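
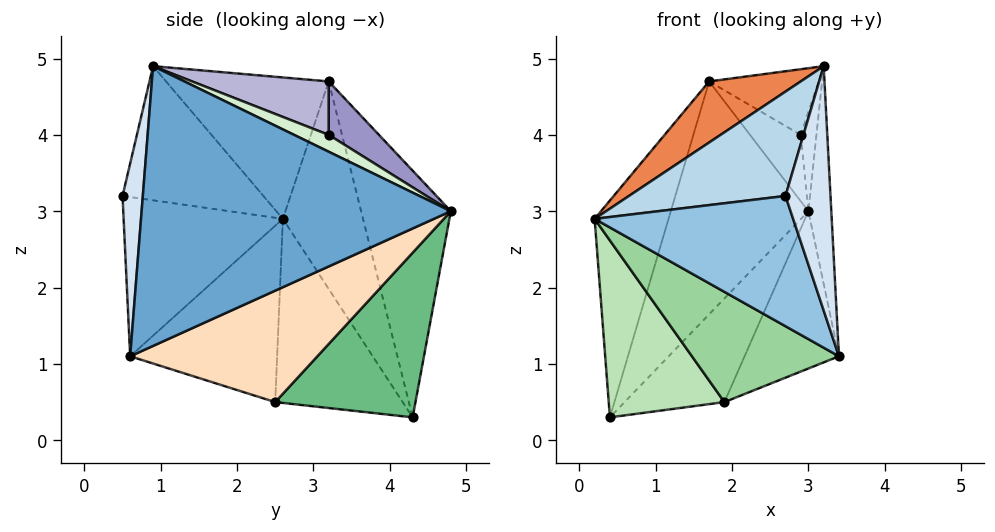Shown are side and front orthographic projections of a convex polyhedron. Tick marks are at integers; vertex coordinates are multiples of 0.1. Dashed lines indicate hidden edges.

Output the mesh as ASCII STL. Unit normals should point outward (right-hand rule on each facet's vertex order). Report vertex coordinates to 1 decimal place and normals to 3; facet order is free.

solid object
 facet normal 0.996 0.074 0.047
  outer loop
   vertex 3.2 0.9 4.9
   vertex 3.4 0.6 1.1
   vertex 3.0 4.8 3.0
  endloop
 endfacet
 facet normal -0.608 -0.757 -0.239
  outer loop
   vertex 2.7 0.5 3.2
   vertex 0.2 2.6 2.9
   vertex 3.4 0.6 1.1
  endloop
 endfacet
 facet normal -0.627 -0.697 0.348
  outer loop
   vertex 2.7 0.5 3.2
   vertex 3.2 0.9 4.9
   vertex 0.2 2.6 2.9
  endloop
 endfacet
 facet normal 0.409 -0.908 0.093
  outer loop
   vertex 2.7 0.5 3.2
   vertex 3.4 0.6 1.1
   vertex 3.2 0.9 4.9
  endloop
 endfacet
 facet normal -0.651 -0.367 0.665
  outer loop
   vertex 1.7 3.2 4.7
   vertex 0.2 2.6 2.9
   vertex 3.2 0.9 4.9
  endloop
 endfacet
 facet normal -0.686 0.632 0.361
  outer loop
   vertex 1.7 3.2 4.7
   vertex 0.4 4.3 0.3
   vertex 0.2 2.6 2.9
  endloop
 endfacet
 facet normal -0.512 0.785 0.348
  outer loop
   vertex 1.7 3.2 4.7
   vertex 3.0 4.8 3.0
   vertex 0.4 4.3 0.3
  endloop
 endfacet
 facet normal 0.695 0.350 -0.628
  outer loop
   vertex 1.9 2.5 0.5
   vertex 3.0 4.8 3.0
   vertex 3.4 0.6 1.1
  endloop
 endfacet
 facet normal 0.608 0.433 -0.666
  outer loop
   vertex 1.9 2.5 0.5
   vertex 0.4 4.3 0.3
   vertex 3.0 4.8 3.0
  endloop
 endfacet
 facet normal -0.640 -0.640 -0.426
  outer loop
   vertex 1.9 2.5 0.5
   vertex 3.4 0.6 1.1
   vertex 0.2 2.6 2.9
  endloop
 endfacet
 facet normal -0.663 -0.602 -0.445
  outer loop
   vertex 1.9 2.5 0.5
   vertex 0.2 2.6 2.9
   vertex 0.4 4.3 0.3
  endloop
 endfacet
 facet normal 0.728 0.330 0.601
  outer loop
   vertex 2.9 3.2 4.0
   vertex 3.2 0.9 4.9
   vertex 3.0 4.8 3.0
  endloop
 endfacet
 facet normal 0.449 0.453 0.770
  outer loop
   vertex 2.9 3.2 4.0
   vertex 3.0 4.8 3.0
   vertex 1.7 3.2 4.7
  endloop
 endfacet
 facet normal 0.467 0.374 0.801
  outer loop
   vertex 2.9 3.2 4.0
   vertex 1.7 3.2 4.7
   vertex 3.2 0.9 4.9
  endloop
 endfacet
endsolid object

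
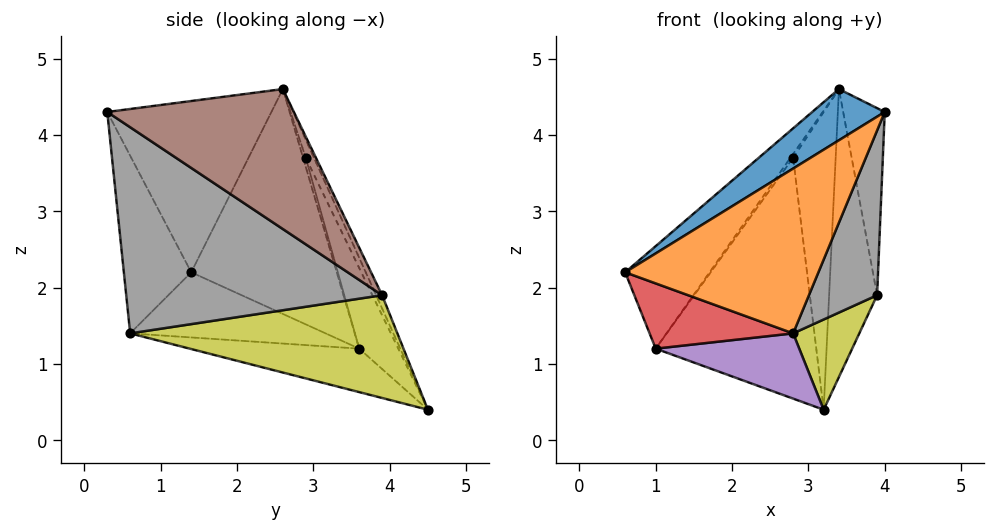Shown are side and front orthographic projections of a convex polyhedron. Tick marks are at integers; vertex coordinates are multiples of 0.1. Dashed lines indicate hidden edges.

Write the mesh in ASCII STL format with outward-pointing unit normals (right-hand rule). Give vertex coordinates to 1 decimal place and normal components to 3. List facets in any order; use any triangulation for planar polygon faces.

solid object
 facet normal -0.566 -0.250 0.785
  outer loop
   vertex 3.4 2.6 4.6
   vertex 0.6 1.4 2.2
   vertex 4.0 0.3 4.3
  endloop
 endfacet
 facet normal -0.329 -0.944 0.039
  outer loop
   vertex 2.8 0.6 1.4
   vertex 4.0 0.3 4.3
   vertex 0.6 1.4 2.2
  endloop
 endfacet
 facet normal -0.689 0.400 0.604
  outer loop
   vertex 1.0 3.6 1.2
   vertex 0.6 1.4 2.2
   vertex 3.4 2.6 4.6
  endloop
 endfacet
 facet normal -0.422 -0.310 -0.852
  outer loop
   vertex 1.0 3.6 1.2
   vertex 2.8 0.6 1.4
   vertex 0.6 1.4 2.2
  endloop
 endfacet
 facet normal -0.255 -0.216 -0.943
  outer loop
   vertex 1.0 3.6 1.2
   vertex 3.2 4.5 0.4
   vertex 2.8 0.6 1.4
  endloop
 endfacet
 facet normal 0.939 0.209 0.274
  outer loop
   vertex 3.9 3.9 1.9
   vertex 3.4 2.6 4.6
   vertex 4.0 0.3 4.3
  endloop
 endfacet
 facet normal -0.113 0.903 0.414
  outer loop
   vertex 3.9 3.9 1.9
   vertex 3.2 4.5 0.4
   vertex 3.4 2.6 4.6
  endloop
 endfacet
 facet normal 0.889 -0.237 -0.392
  outer loop
   vertex 3.9 3.9 1.9
   vertex 4.0 0.3 4.3
   vertex 2.8 0.6 1.4
  endloop
 endfacet
 facet normal 0.851 -0.211 -0.481
  outer loop
   vertex 3.9 3.9 1.9
   vertex 2.8 0.6 1.4
   vertex 3.2 4.5 0.4
  endloop
 endfacet
 facet normal -0.172 0.894 0.413
  outer loop
   vertex 2.8 2.9 3.7
   vertex 3.4 2.6 4.6
   vertex 3.2 4.5 0.4
  endloop
 endfacet
 facet normal -0.216 0.889 0.405
  outer loop
   vertex 2.8 2.9 3.7
   vertex 3.2 4.5 0.4
   vertex 1.0 3.6 1.2
  endloop
 endfacet
 facet normal -0.577 0.577 0.577
  outer loop
   vertex 2.8 2.9 3.7
   vertex 1.0 3.6 1.2
   vertex 3.4 2.6 4.6
  endloop
 endfacet
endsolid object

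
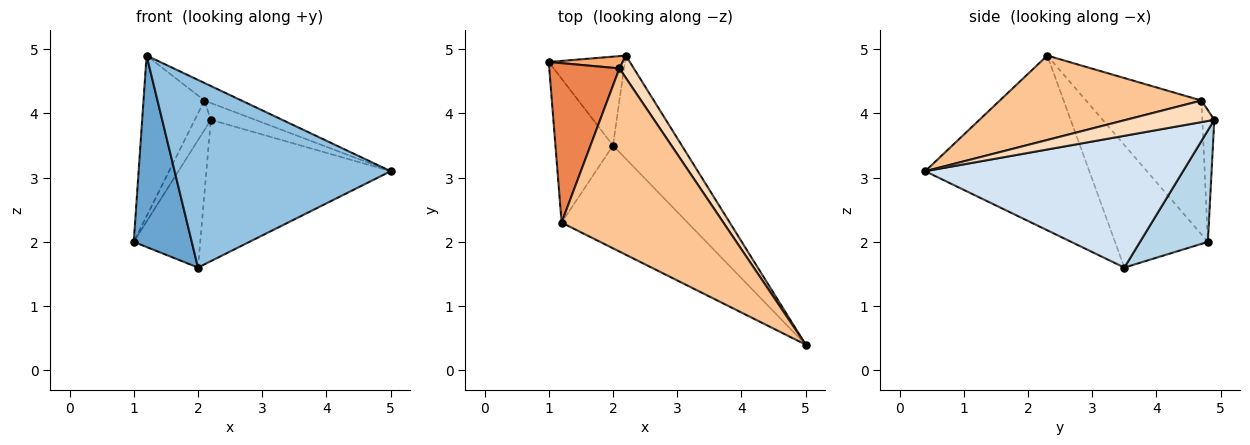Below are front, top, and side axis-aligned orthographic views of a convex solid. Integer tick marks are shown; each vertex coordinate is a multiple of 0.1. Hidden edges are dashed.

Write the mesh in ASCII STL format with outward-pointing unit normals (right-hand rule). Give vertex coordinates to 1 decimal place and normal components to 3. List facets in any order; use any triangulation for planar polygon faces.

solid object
 facet normal -0.788 -0.492 -0.370
  outer loop
   vertex 2.0 3.5 1.6
   vertex 1.2 2.3 4.9
   vertex 1.0 4.8 2.0
  endloop
 endfacet
 facet normal -0.554 -0.730 -0.400
  outer loop
   vertex 2.0 3.5 1.6
   vertex 5.0 0.4 3.1
   vertex 1.2 2.3 4.9
  endloop
 endfacet
 facet normal 0.642 0.629 -0.439
  outer loop
   vertex 2.0 3.5 1.6
   vertex 1.0 4.8 2.0
   vertex 2.2 4.9 3.9
  endloop
 endfacet
 facet normal 0.749 0.535 -0.391
  outer loop
   vertex 2.0 3.5 1.6
   vertex 2.2 4.9 3.9
   vertex 5.0 0.4 3.1
  endloop
 endfacet
 facet normal -0.802 0.424 0.420
  outer loop
   vertex 2.1 4.7 4.2
   vertex 1.0 4.8 2.0
   vertex 1.2 2.3 4.9
  endloop
 endfacet
 facet normal -0.567 0.760 0.318
  outer loop
   vertex 2.1 4.7 4.2
   vertex 2.2 4.9 3.9
   vertex 1.0 4.8 2.0
  endloop
 endfacet
 facet normal 0.461 0.085 0.883
  outer loop
   vertex 2.1 4.7 4.2
   vertex 1.2 2.3 4.9
   vertex 5.0 0.4 3.1
  endloop
 endfacet
 facet normal 0.767 0.386 0.513
  outer loop
   vertex 2.1 4.7 4.2
   vertex 5.0 0.4 3.1
   vertex 2.2 4.9 3.9
  endloop
 endfacet
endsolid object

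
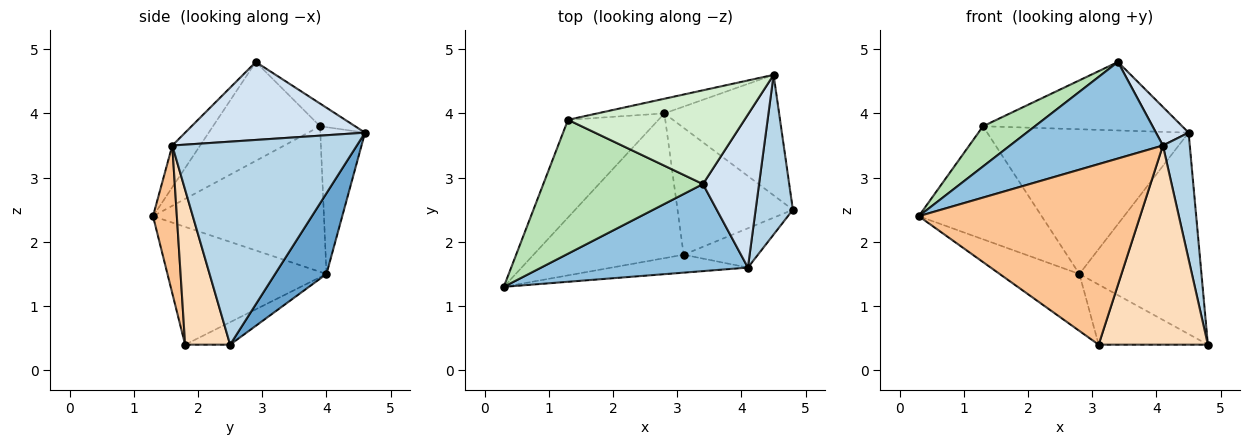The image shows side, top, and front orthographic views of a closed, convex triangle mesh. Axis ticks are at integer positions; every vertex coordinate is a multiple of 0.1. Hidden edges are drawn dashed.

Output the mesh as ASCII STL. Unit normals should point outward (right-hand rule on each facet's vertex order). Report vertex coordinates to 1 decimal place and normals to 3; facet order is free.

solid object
 facet normal 0.340 0.807 -0.483
  outer loop
   vertex 2.8 4.0 1.5
   vertex 4.5 4.6 3.7
   vertex 4.8 2.5 0.4
  endloop
 endfacet
 facet normal -0.134 -0.736 0.664
  outer loop
   vertex 4.1 1.6 3.5
   vertex 3.4 2.9 4.8
   vertex 0.3 1.3 2.4
  endloop
 endfacet
 facet normal 0.974 -0.142 0.179
  outer loop
   vertex 4.1 1.6 3.5
   vertex 4.8 2.5 0.4
   vertex 4.5 4.6 3.7
  endloop
 endfacet
 facet normal 0.803 -0.146 0.578
  outer loop
   vertex 4.1 1.6 3.5
   vertex 4.5 4.6 3.7
   vertex 3.4 2.9 4.8
  endloop
 endfacet
 facet normal -0.590 0.295 -0.752
  outer loop
   vertex 3.1 1.8 0.4
   vertex 0.3 1.3 2.4
   vertex 2.8 4.0 1.5
  endloop
 endfacet
 facet normal -0.174 0.421 -0.890
  outer loop
   vertex 3.1 1.8 0.4
   vertex 2.8 4.0 1.5
   vertex 4.8 2.5 0.4
  endloop
 endfacet
 facet normal 0.107 -0.989 -0.098
  outer loop
   vertex 3.1 1.8 0.4
   vertex 4.1 1.6 3.5
   vertex 0.3 1.3 2.4
  endloop
 endfacet
 facet normal 0.375 -0.910 -0.180
  outer loop
   vertex 3.1 1.8 0.4
   vertex 4.8 2.5 0.4
   vertex 4.1 1.6 3.5
  endloop
 endfacet
 facet normal -0.725 0.521 -0.450
  outer loop
   vertex 1.3 3.9 3.8
   vertex 2.8 4.0 1.5
   vertex 0.3 1.3 2.4
  endloop
 endfacet
 facet normal -0.216 0.972 -0.098
  outer loop
   vertex 1.3 3.9 3.8
   vertex 4.5 4.6 3.7
   vertex 2.8 4.0 1.5
  endloop
 endfacet
 facet normal -0.510 -0.247 0.824
  outer loop
   vertex 1.3 3.9 3.8
   vertex 0.3 1.3 2.4
   vertex 3.4 2.9 4.8
  endloop
 endfacet
 facet normal -0.103 0.587 0.803
  outer loop
   vertex 1.3 3.9 3.8
   vertex 3.4 2.9 4.8
   vertex 4.5 4.6 3.7
  endloop
 endfacet
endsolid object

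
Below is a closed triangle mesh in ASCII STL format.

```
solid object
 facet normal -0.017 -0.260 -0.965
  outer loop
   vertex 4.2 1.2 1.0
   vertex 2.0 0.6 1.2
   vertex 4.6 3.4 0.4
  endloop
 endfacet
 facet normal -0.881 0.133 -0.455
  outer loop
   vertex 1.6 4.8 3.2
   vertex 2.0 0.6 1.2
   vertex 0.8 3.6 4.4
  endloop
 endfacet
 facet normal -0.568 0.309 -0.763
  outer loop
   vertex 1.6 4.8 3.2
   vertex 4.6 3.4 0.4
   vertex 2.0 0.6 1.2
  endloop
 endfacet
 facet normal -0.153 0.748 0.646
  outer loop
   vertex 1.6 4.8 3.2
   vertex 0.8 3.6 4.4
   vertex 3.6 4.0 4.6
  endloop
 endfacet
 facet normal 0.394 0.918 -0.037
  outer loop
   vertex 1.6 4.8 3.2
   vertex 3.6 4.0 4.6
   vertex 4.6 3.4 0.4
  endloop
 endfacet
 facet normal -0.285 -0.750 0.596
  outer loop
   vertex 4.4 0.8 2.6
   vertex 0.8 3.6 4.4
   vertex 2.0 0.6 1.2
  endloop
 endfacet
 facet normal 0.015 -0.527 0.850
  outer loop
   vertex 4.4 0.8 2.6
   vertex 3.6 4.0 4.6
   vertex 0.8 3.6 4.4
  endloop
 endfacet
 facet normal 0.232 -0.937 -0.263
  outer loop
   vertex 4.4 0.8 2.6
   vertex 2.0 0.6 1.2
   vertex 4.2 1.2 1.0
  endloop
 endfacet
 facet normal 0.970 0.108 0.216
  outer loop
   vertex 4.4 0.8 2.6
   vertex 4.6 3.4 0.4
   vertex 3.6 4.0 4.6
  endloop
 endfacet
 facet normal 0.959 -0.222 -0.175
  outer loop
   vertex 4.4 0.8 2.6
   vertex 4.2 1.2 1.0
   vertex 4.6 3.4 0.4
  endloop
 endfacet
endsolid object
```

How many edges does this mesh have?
15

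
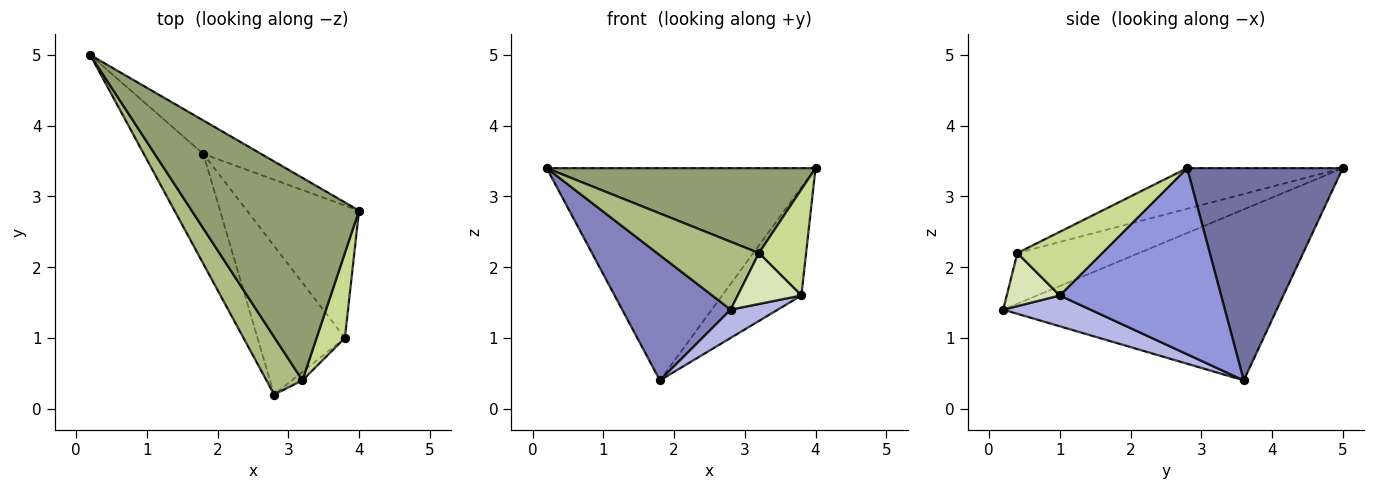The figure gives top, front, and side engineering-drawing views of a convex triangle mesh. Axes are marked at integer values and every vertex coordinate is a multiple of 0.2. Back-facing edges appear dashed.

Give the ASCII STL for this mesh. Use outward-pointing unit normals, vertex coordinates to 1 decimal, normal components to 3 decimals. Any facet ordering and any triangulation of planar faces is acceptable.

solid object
 facet normal 0.496 0.857 -0.135
  outer loop
   vertex 1.8 3.6 0.4
   vertex 0.2 5.0 3.4
   vertex 4.0 2.8 3.4
  endloop
 endfacet
 facet normal -0.884 -0.351 -0.308
  outer loop
   vertex 1.8 3.6 0.4
   vertex 2.8 0.2 1.4
   vertex 0.2 5.0 3.4
  endloop
 endfacet
 facet normal 0.790 0.388 -0.476
  outer loop
   vertex 3.8 1.0 1.6
   vertex 1.8 3.6 0.4
   vertex 4.0 2.8 3.4
  endloop
 endfacet
 facet normal 0.327 -0.177 -0.928
  outer loop
   vertex 3.8 1.0 1.6
   vertex 2.8 0.2 1.4
   vertex 1.8 3.6 0.4
  endloop
 endfacet
 facet normal -0.218 -0.377 0.900
  outer loop
   vertex 3.2 0.4 2.2
   vertex 4.0 2.8 3.4
   vertex 0.2 5.0 3.4
  endloop
 endfacet
 facet normal -0.674 -0.564 0.478
  outer loop
   vertex 3.2 0.4 2.2
   vertex 0.2 5.0 3.4
   vertex 2.8 0.2 1.4
  endloop
 endfacet
 facet normal 0.815 -0.453 0.362
  outer loop
   vertex 3.2 0.4 2.2
   vertex 3.8 1.0 1.6
   vertex 4.0 2.8 3.4
  endloop
 endfacet
 facet normal 0.635 -0.762 -0.127
  outer loop
   vertex 3.2 0.4 2.2
   vertex 2.8 0.2 1.4
   vertex 3.8 1.0 1.6
  endloop
 endfacet
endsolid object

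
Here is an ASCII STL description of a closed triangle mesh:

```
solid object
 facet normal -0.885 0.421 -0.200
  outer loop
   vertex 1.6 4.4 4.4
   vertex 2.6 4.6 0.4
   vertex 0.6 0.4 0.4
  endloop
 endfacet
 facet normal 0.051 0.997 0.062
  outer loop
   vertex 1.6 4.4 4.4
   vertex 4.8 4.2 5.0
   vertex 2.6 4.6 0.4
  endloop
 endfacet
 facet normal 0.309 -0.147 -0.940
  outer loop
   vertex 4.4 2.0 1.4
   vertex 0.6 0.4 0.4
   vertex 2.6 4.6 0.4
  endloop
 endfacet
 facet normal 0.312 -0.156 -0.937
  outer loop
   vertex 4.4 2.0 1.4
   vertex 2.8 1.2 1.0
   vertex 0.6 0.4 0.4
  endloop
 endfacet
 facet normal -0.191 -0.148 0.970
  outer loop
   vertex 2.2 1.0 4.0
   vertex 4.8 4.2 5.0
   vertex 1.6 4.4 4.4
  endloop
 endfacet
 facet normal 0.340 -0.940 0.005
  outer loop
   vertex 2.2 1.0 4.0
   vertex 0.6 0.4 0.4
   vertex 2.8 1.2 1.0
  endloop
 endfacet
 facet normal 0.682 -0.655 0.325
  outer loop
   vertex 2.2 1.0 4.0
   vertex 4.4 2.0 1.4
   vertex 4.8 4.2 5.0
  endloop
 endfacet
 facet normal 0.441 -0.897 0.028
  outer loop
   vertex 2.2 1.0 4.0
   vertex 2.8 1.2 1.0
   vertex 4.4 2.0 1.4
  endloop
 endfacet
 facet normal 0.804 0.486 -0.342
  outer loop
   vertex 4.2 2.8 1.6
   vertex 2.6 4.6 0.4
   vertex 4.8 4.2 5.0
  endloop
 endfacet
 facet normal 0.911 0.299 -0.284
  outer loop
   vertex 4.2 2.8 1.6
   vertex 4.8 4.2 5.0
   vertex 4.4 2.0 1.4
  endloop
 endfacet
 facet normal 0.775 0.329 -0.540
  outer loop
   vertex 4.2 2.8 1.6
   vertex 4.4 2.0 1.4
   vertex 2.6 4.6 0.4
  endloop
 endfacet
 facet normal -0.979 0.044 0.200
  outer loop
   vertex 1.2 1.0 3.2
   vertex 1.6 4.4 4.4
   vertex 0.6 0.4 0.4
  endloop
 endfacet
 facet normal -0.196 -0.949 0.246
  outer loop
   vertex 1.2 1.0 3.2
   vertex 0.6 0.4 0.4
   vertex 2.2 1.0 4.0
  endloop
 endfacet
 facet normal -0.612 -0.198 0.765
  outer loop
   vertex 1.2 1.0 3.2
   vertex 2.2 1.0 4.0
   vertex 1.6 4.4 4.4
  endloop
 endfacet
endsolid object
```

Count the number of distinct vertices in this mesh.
9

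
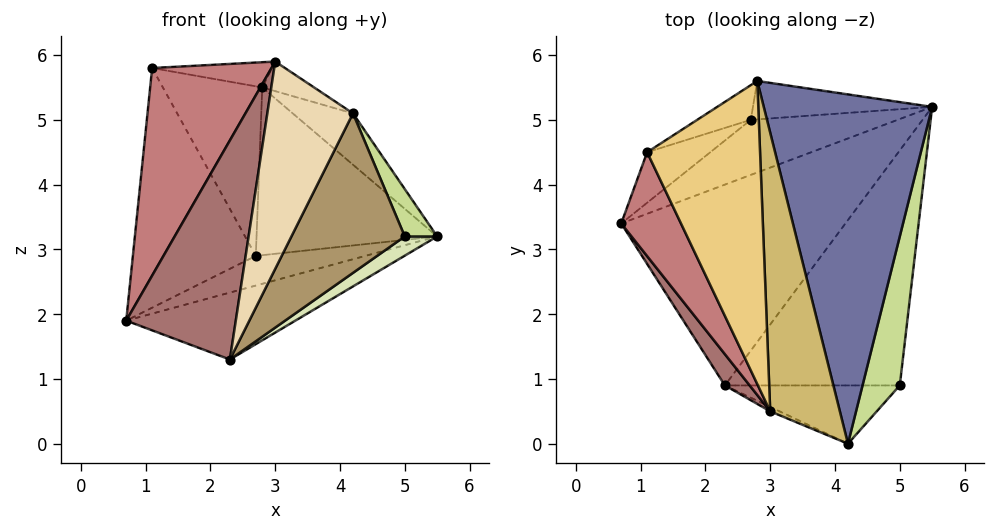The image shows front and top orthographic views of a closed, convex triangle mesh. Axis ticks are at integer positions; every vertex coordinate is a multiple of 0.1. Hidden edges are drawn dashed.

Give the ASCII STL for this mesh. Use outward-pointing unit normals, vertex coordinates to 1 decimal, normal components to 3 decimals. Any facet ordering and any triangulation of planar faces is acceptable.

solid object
 facet normal 0.654 0.110 0.749
  outer loop
   vertex 2.8 5.6 5.5
   vertex 4.2 0.0 5.1
   vertex 5.5 5.2 3.2
  endloop
 endfacet
 facet normal 0.137 0.313 -0.940
  outer loop
   vertex 2.3 0.9 1.3
   vertex 0.7 3.4 1.9
   vertex 5.5 5.2 3.2
  endloop
 endfacet
 facet normal 0.060 0.474 -0.879
  outer loop
   vertex 2.7 5.0 2.9
   vertex 5.5 5.2 3.2
   vertex 0.7 3.4 1.9
  endloop
 endfacet
 facet normal -0.046 0.974 -0.223
  outer loop
   vertex 2.7 5.0 2.9
   vertex 2.8 5.6 5.5
   vertex 5.5 5.2 3.2
  endloop
 endfacet
 facet normal -0.562 0.809 -0.171
  outer loop
   vertex 1.1 4.5 5.8
   vertex 2.7 5.0 2.9
   vertex 0.7 3.4 1.9
  endloop
 endfacet
 facet normal -0.556 0.814 -0.166
  outer loop
   vertex 1.1 4.5 5.8
   vertex 2.8 5.6 5.5
   vertex 2.7 5.0 2.9
  endloop
 endfacet
 facet normal 0.934 -0.109 0.342
  outer loop
   vertex 5.0 0.9 3.2
   vertex 5.5 5.2 3.2
   vertex 4.2 0.0 5.1
  endloop
 endfacet
 facet normal 0.574 -0.067 -0.816
  outer loop
   vertex 5.0 0.9 3.2
   vertex 2.3 0.9 1.3
   vertex 5.5 5.2 3.2
  endloop
 endfacet
 facet normal 0.235 -0.913 -0.334
  outer loop
   vertex 5.0 0.9 3.2
   vertex 4.2 0.0 5.1
   vertex 2.3 0.9 1.3
  endloop
 endfacet
 facet normal 0.577 0.086 0.812
  outer loop
   vertex 3.0 0.5 5.9
   vertex 4.2 0.0 5.1
   vertex 2.8 5.6 5.5
  endloop
 endfacet
 facet normal 0.121 0.082 0.989
  outer loop
   vertex 3.0 0.5 5.9
   vertex 2.8 5.6 5.5
   vertex 1.1 4.5 5.8
  endloop
 endfacet
 facet normal -0.396 -0.918 -0.020
  outer loop
   vertex 3.0 0.5 5.9
   vertex 2.3 0.9 1.3
   vertex 4.2 0.0 5.1
  endloop
 endfacet
 facet normal -0.831 -0.551 0.079
  outer loop
   vertex 3.0 0.5 5.9
   vertex 0.7 3.4 1.9
   vertex 2.3 0.9 1.3
  endloop
 endfacet
 facet normal -0.886 -0.415 0.208
  outer loop
   vertex 3.0 0.5 5.9
   vertex 1.1 4.5 5.8
   vertex 0.7 3.4 1.9
  endloop
 endfacet
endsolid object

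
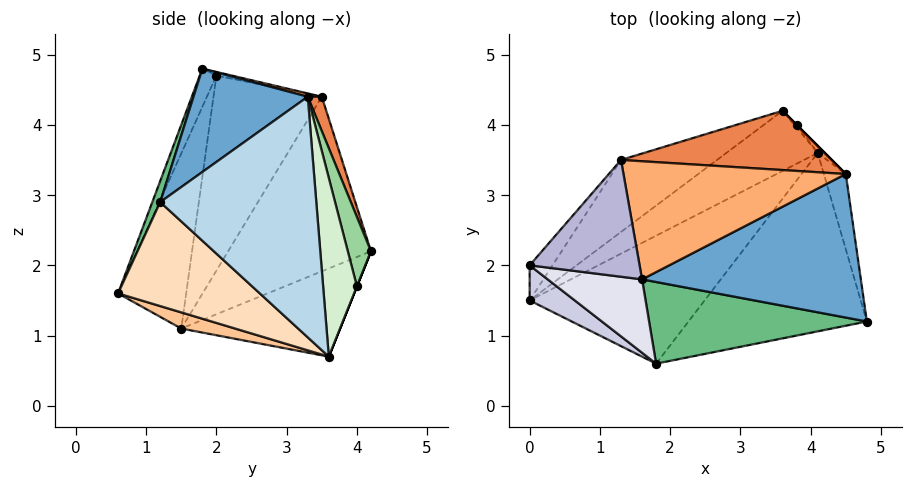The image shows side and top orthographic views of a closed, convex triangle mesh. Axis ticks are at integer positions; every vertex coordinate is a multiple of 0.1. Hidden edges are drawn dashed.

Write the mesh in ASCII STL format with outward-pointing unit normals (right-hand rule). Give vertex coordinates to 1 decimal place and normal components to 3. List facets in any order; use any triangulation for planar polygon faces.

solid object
 facet normal 0.369 -0.505 0.780
  outer loop
   vertex 4.5 3.3 4.4
   vertex 1.6 1.8 4.8
   vertex 4.8 1.2 2.9
  endloop
 endfacet
 facet normal -0.441 0.773 -0.456
  outer loop
   vertex 4.1 3.6 0.7
   vertex 0.0 1.5 1.1
   vertex 3.6 4.2 2.2
  endloop
 endfacet
 facet normal 0.975 0.203 -0.089
  outer loop
   vertex 4.1 3.6 0.7
   vertex 4.5 3.3 4.4
   vertex 4.8 1.2 2.9
  endloop
 endfacet
 facet normal -0.518 0.807 -0.285
  outer loop
   vertex 1.3 3.5 4.4
   vertex 3.6 4.2 2.2
   vertex 0.0 1.5 1.1
  endloop
 endfacet
 facet normal 0.058 0.932 0.357
  outer loop
   vertex 1.3 3.5 4.4
   vertex 4.5 3.3 4.4
   vertex 3.6 4.2 2.2
  endloop
 endfacet
 facet normal 0.014 0.231 0.973
  outer loop
   vertex 1.3 3.5 4.4
   vertex 1.6 1.8 4.8
   vertex 4.5 3.3 4.4
  endloop
 endfacet
 facet normal 0.086 -0.346 -0.934
  outer loop
   vertex 1.8 0.6 1.6
   vertex 0.0 1.5 1.1
   vertex 4.1 3.6 0.7
  endloop
 endfacet
 facet normal 0.423 -0.542 -0.726
  outer loop
   vertex 1.8 0.6 1.6
   vertex 4.1 3.6 0.7
   vertex 4.8 1.2 2.9
  endloop
 endfacet
 facet normal 0.034 -0.935 0.353
  outer loop
   vertex 1.8 0.6 1.6
   vertex 4.8 1.2 2.9
   vertex 1.6 1.8 4.8
  endloop
 endfacet
 facet normal 0.707 0.707 0.000
  outer loop
   vertex 3.8 4.0 1.7
   vertex 3.6 4.2 2.2
   vertex 4.5 3.3 4.4
  endloop
 endfacet
 facet normal 0.000 0.928 -0.371
  outer loop
   vertex 3.8 4.0 1.7
   vertex 4.1 3.6 0.7
   vertex 3.6 4.2 2.2
  endloop
 endfacet
 facet normal 0.762 0.647 -0.030
  outer loop
   vertex 3.8 4.0 1.7
   vertex 4.5 3.3 4.4
   vertex 4.1 3.6 0.7
  endloop
 endfacet
 facet normal -0.761 0.642 -0.089
  outer loop
   vertex 0.0 2.0 4.7
   vertex 1.3 3.5 4.4
   vertex 0.0 1.5 1.1
  endloop
 endfacet
 facet normal -0.033 0.223 0.974
  outer loop
   vertex 0.0 2.0 4.7
   vertex 1.6 1.8 4.8
   vertex 1.3 3.5 4.4
  endloop
 endfacet
 facet normal -0.471 -0.874 0.121
  outer loop
   vertex 0.0 2.0 4.7
   vertex 0.0 1.5 1.1
   vertex 1.8 0.6 1.6
  endloop
 endfacet
 facet normal -0.138 -0.930 0.340
  outer loop
   vertex 0.0 2.0 4.7
   vertex 1.8 0.6 1.6
   vertex 1.6 1.8 4.8
  endloop
 endfacet
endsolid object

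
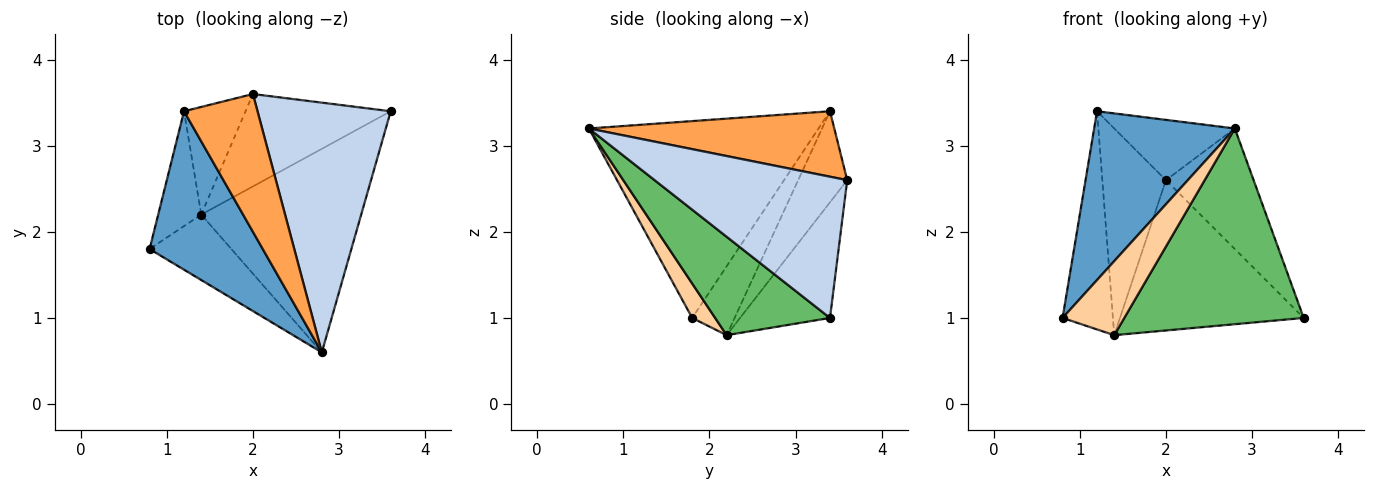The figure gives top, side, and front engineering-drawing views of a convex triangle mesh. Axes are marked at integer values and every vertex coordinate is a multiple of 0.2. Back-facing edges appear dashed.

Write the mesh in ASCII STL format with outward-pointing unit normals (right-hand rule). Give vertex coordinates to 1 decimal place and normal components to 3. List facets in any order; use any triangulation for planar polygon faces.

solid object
 facet normal -0.766 -0.469 0.440
  outer loop
   vertex 1.2 3.4 3.4
   vertex 0.8 1.8 1.0
   vertex 2.8 0.6 3.2
  endloop
 endfacet
 facet normal 0.691 0.314 0.651
  outer loop
   vertex 2.0 3.6 2.6
   vertex 2.8 0.6 3.2
   vertex 3.6 3.4 1.0
  endloop
 endfacet
 facet normal 0.632 0.311 0.710
  outer loop
   vertex 2.0 3.6 2.6
   vertex 1.2 3.4 3.4
   vertex 2.8 0.6 3.2
  endloop
 endfacet
 facet normal 0.269 -0.722 -0.638
  outer loop
   vertex 1.4 2.2 0.8
   vertex 2.8 0.6 3.2
   vertex 0.8 1.8 1.0
  endloop
 endfacet
 facet normal 0.405 -0.634 -0.659
  outer loop
   vertex 1.4 2.2 0.8
   vertex 3.6 3.4 1.0
   vertex 2.8 0.6 3.2
  endloop
 endfacet
 facet normal -0.385 0.786 -0.483
  outer loop
   vertex 1.4 2.2 0.8
   vertex 2.0 3.6 2.6
   vertex 3.6 3.4 1.0
  endloop
 endfacet
 facet normal -0.598 0.710 -0.373
  outer loop
   vertex 1.4 2.2 0.8
   vertex 0.8 1.8 1.0
   vertex 1.2 3.4 3.4
  endloop
 endfacet
 facet normal -0.564 0.732 -0.381
  outer loop
   vertex 1.4 2.2 0.8
   vertex 1.2 3.4 3.4
   vertex 2.0 3.6 2.6
  endloop
 endfacet
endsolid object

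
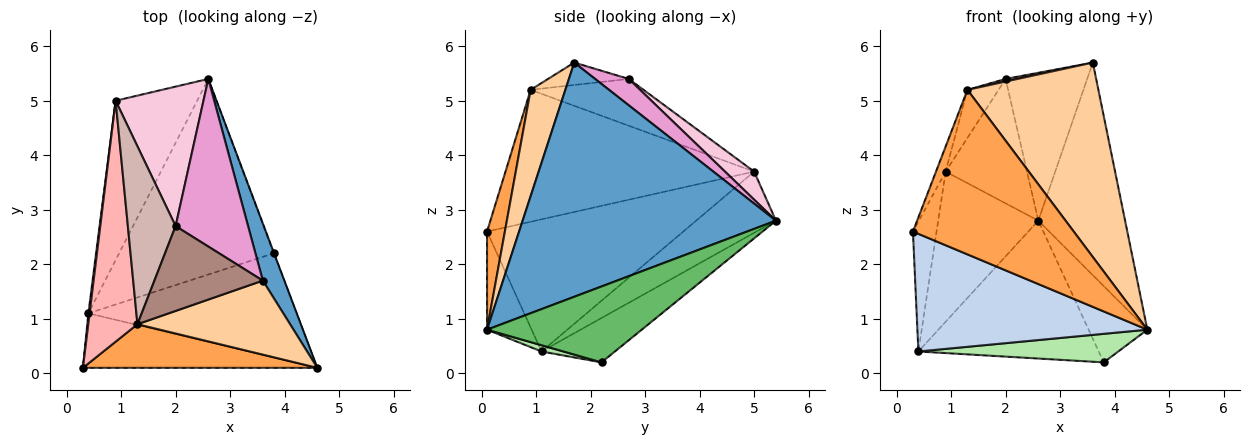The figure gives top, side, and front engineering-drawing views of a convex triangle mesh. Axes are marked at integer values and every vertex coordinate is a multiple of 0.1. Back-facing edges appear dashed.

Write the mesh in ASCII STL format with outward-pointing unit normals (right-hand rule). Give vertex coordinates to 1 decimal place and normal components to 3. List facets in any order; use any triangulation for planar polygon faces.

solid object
 facet normal 0.942 0.323 0.087
  outer loop
   vertex 3.6 1.7 5.7
   vertex 4.6 0.1 0.8
   vertex 2.6 5.4 2.8
  endloop
 endfacet
 facet normal -0.173 -0.894 -0.414
  outer loop
   vertex 0.4 1.1 0.4
   vertex 4.6 0.1 0.8
   vertex 0.3 0.1 2.6
  endloop
 endfacet
 facet normal 0.107 -0.961 0.255
  outer loop
   vertex 1.3 0.9 5.2
   vertex 0.3 0.1 2.6
   vertex 4.6 0.1 0.8
  endloop
 endfacet
 facet normal 0.240 -0.907 0.345
  outer loop
   vertex 1.3 0.9 5.2
   vertex 4.6 0.1 0.8
   vertex 3.6 1.7 5.7
  endloop
 endfacet
 facet normal 0.935 0.355 -0.005
  outer loop
   vertex 3.8 2.2 0.2
   vertex 2.6 5.4 2.8
   vertex 4.6 0.1 0.8
  endloop
 endfacet
 facet normal 0.029 -0.264 -0.964
  outer loop
   vertex 3.8 2.2 0.2
   vertex 4.6 0.1 0.8
   vertex 0.4 1.1 0.4
  endloop
 endfacet
 facet normal -0.228 0.561 -0.796
  outer loop
   vertex 3.8 2.2 0.2
   vertex 0.4 1.1 0.4
   vertex 2.6 5.4 2.8
  endloop
 endfacet
 facet normal -0.936 0.036 0.349
  outer loop
   vertex 0.9 5.0 3.7
   vertex 0.3 0.1 2.6
   vertex 1.3 0.9 5.2
  endloop
 endfacet
 facet normal -0.993 0.120 0.009
  outer loop
   vertex 0.9 5.0 3.7
   vertex 0.4 1.1 0.4
   vertex 0.3 0.1 2.6
  endloop
 endfacet
 facet normal -0.480 0.602 -0.639
  outer loop
   vertex 0.9 5.0 3.7
   vertex 2.6 5.4 2.8
   vertex 0.4 1.1 0.4
  endloop
 endfacet
 facet normal -0.202 -0.030 0.979
  outer loop
   vertex 2.0 2.7 5.4
   vertex 1.3 0.9 5.2
   vertex 3.6 1.7 5.7
  endloop
 endfacet
 facet normal -0.687 0.189 0.701
  outer loop
   vertex 2.0 2.7 5.4
   vertex 0.9 5.0 3.7
   vertex 1.3 0.9 5.2
  endloop
 endfacet
 facet normal 0.263 0.638 0.723
  outer loop
   vertex 2.0 2.7 5.4
   vertex 3.6 1.7 5.7
   vertex 2.6 5.4 2.8
  endloop
 endfacet
 facet normal 0.232 0.647 0.726
  outer loop
   vertex 2.0 2.7 5.4
   vertex 2.6 5.4 2.8
   vertex 0.9 5.0 3.7
  endloop
 endfacet
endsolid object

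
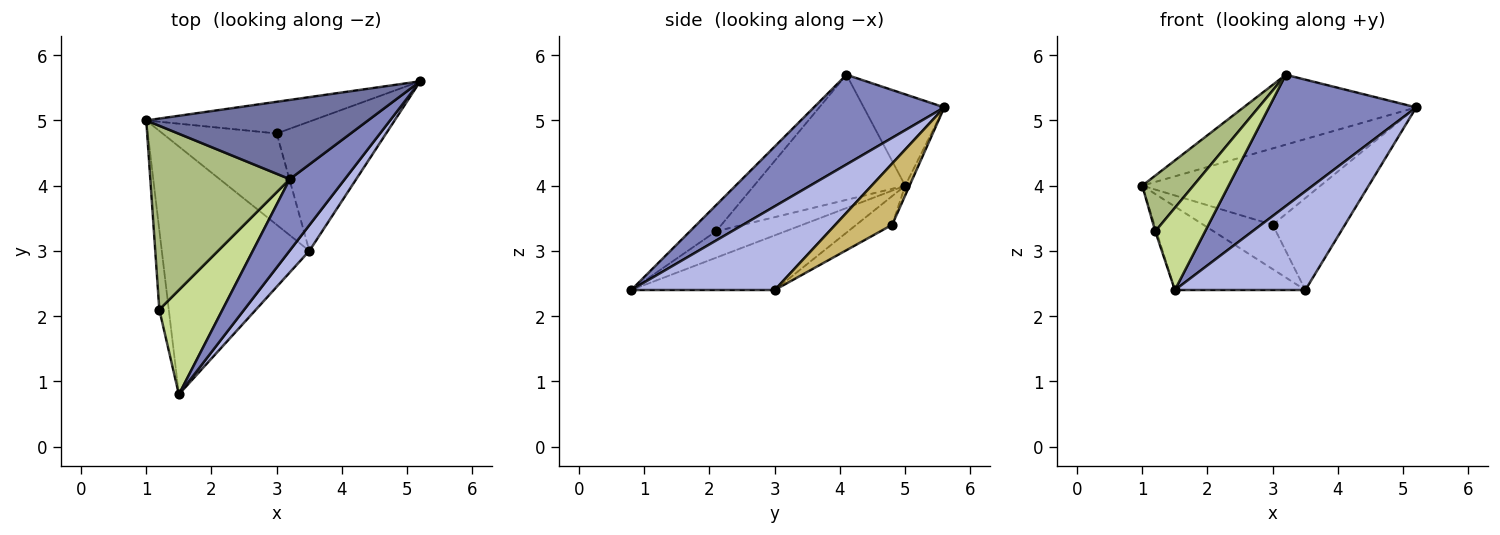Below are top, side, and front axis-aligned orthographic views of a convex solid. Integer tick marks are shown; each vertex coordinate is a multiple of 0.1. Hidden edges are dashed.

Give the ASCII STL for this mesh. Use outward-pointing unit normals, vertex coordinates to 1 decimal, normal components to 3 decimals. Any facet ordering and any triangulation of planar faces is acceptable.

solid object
 facet normal -0.295 0.632 0.716
  outer loop
   vertex 3.2 4.1 5.7
   vertex 5.2 5.6 5.2
   vertex 1.0 5.0 4.0
  endloop
 endfacet
 facet normal 0.614 -0.693 0.377
  outer loop
   vertex 3.2 4.1 5.7
   vertex 1.5 0.8 2.4
   vertex 5.2 5.6 5.2
  endloop
 endfacet
 facet normal -0.331 0.301 -0.894
  outer loop
   vertex 3.5 3.0 2.4
   vertex 1.5 0.8 2.4
   vertex 1.0 5.0 4.0
  endloop
 endfacet
 facet normal 0.729 -0.663 0.173
  outer loop
   vertex 3.5 3.0 2.4
   vertex 5.2 5.6 5.2
   vertex 1.5 0.8 2.4
  endloop
 endfacet
 facet normal -0.941 0.017 -0.338
  outer loop
   vertex 1.2 2.1 3.3
   vertex 1.0 5.0 4.0
   vertex 1.5 0.8 2.4
  endloop
 endfacet
 facet normal -0.651 -0.220 0.726
  outer loop
   vertex 1.2 2.1 3.3
   vertex 3.2 4.1 5.7
   vertex 1.0 5.0 4.0
  endloop
 endfacet
 facet normal -0.308 -0.589 0.747
  outer loop
   vertex 1.2 2.1 3.3
   vertex 1.5 0.8 2.4
   vertex 3.2 4.1 5.7
  endloop
 endfacet
 facet normal -0.023 0.924 -0.383
  outer loop
   vertex 3.0 4.8 3.4
   vertex 1.0 5.0 4.0
   vertex 5.2 5.6 5.2
  endloop
 endfacet
 facet normal -0.221 0.426 -0.877
  outer loop
   vertex 3.0 4.8 3.4
   vertex 3.5 3.0 2.4
   vertex 1.0 5.0 4.0
  endloop
 endfacet
 facet normal 0.415 0.527 -0.742
  outer loop
   vertex 3.0 4.8 3.4
   vertex 5.2 5.6 5.2
   vertex 3.5 3.0 2.4
  endloop
 endfacet
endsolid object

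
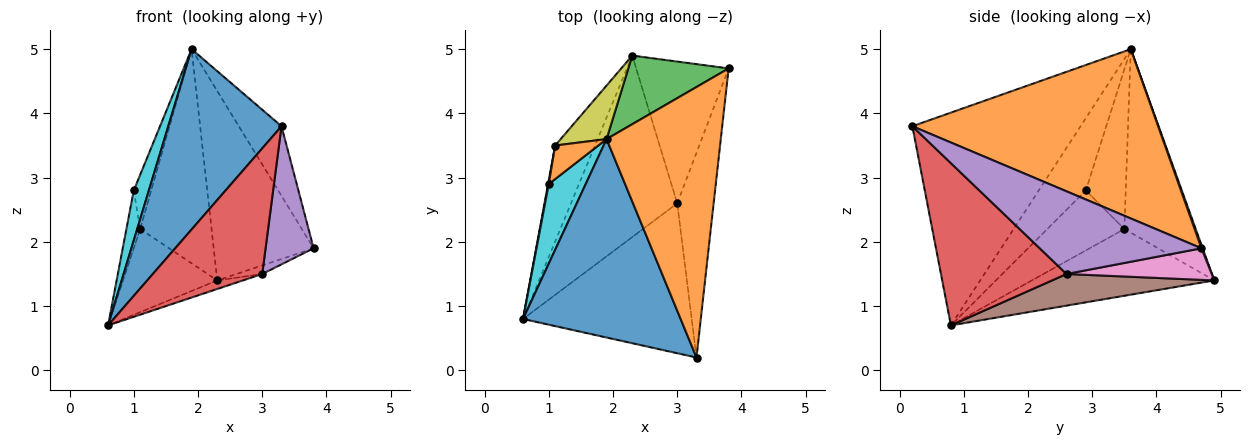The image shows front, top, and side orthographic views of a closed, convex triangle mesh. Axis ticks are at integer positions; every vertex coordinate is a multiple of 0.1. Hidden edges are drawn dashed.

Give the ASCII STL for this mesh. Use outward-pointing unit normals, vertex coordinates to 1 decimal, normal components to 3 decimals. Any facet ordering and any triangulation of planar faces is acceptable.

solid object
 facet normal -0.707 -0.476 0.524
  outer loop
   vertex 1.9 3.6 5.0
   vertex 0.6 0.8 0.7
   vertex 3.3 0.2 3.8
  endloop
 endfacet
 facet normal 0.821 0.143 0.553
  outer loop
   vertex 1.9 3.6 5.0
   vertex 3.3 0.2 3.8
   vertex 3.8 4.7 1.9
  endloop
 endfacet
 facet normal 0.012 0.940 0.341
  outer loop
   vertex 2.3 4.9 1.4
   vertex 1.9 3.6 5.0
   vertex 3.8 4.7 1.9
  endloop
 endfacet
 facet normal 0.593 -0.517 -0.617
  outer loop
   vertex 3.0 2.6 1.5
   vertex 3.3 0.2 3.8
   vertex 0.6 0.8 0.7
  endloop
 endfacet
 facet normal 0.883 -0.262 -0.389
  outer loop
   vertex 3.0 2.6 1.5
   vertex 3.8 4.7 1.9
   vertex 3.3 0.2 3.8
  endloop
 endfacet
 facet normal 0.285 0.045 -0.957
  outer loop
   vertex 3.0 2.6 1.5
   vertex 0.6 0.8 0.7
   vertex 2.3 4.9 1.4
  endloop
 endfacet
 facet normal 0.323 0.057 -0.945
  outer loop
   vertex 3.0 2.6 1.5
   vertex 2.3 4.9 1.4
   vertex 3.8 4.7 1.9
  endloop
 endfacet
 facet normal -0.785 0.405 -0.468
  outer loop
   vertex 1.1 3.5 2.2
   vertex 2.3 4.9 1.4
   vertex 0.6 0.8 0.7
  endloop
 endfacet
 facet normal -0.696 0.696 0.174
  outer loop
   vertex 1.1 3.5 2.2
   vertex 1.9 3.6 5.0
   vertex 2.3 4.9 1.4
  endloop
 endfacet
 facet normal -0.856 -0.275 0.438
  outer loop
   vertex 1.0 2.9 2.8
   vertex 0.6 0.8 0.7
   vertex 1.9 3.6 5.0
  endloop
 endfacet
 facet normal -0.984 0.176 0.012
  outer loop
   vertex 1.0 2.9 2.8
   vertex 1.1 3.5 2.2
   vertex 0.6 0.8 0.7
  endloop
 endfacet
 facet normal -0.890 0.389 0.240
  outer loop
   vertex 1.0 2.9 2.8
   vertex 1.9 3.6 5.0
   vertex 1.1 3.5 2.2
  endloop
 endfacet
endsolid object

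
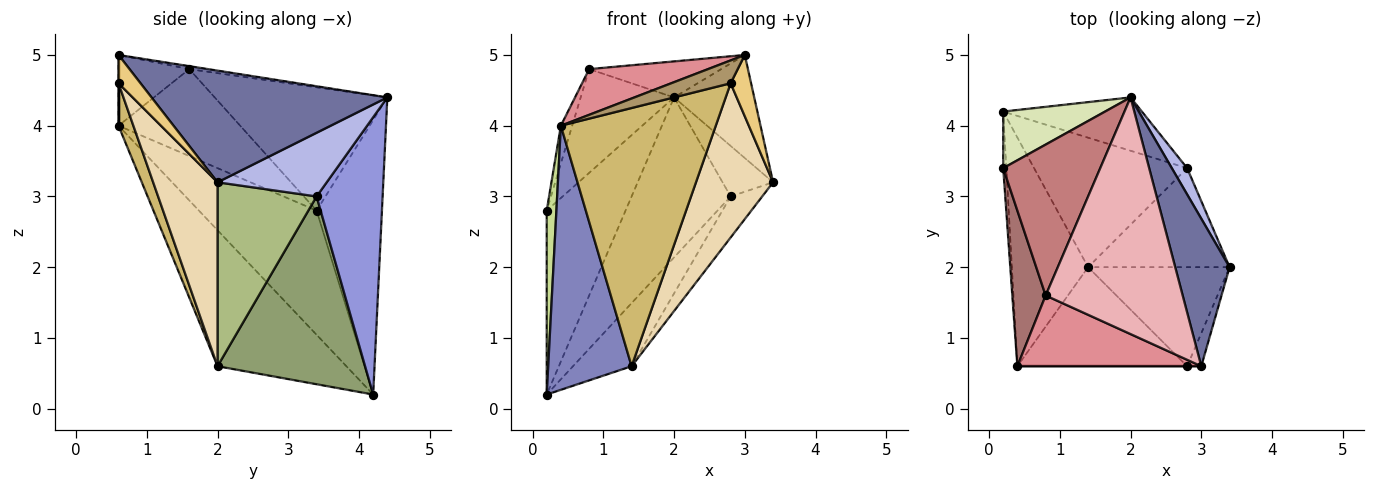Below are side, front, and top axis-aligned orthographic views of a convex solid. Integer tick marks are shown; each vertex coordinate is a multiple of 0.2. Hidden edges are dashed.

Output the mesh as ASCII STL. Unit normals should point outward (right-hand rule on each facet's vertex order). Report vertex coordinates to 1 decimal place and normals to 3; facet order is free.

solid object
 facet normal 0.860 0.292 0.418
  outer loop
   vertex 3.0 0.6 5.0
   vertex 3.4 2.0 3.2
   vertex 2.0 4.4 4.4
  endloop
 endfacet
 facet normal -0.760 -0.492 -0.426
  outer loop
   vertex 1.4 2.0 0.6
   vertex 0.4 0.6 4.0
   vertex 0.2 4.2 0.2
  endloop
 endfacet
 facet normal 0.535 0.802 -0.267
  outer loop
   vertex 2.8 3.4 3.0
   vertex 0.2 4.2 0.2
   vertex 2.0 4.4 4.4
  endloop
 endfacet
 facet normal 0.887 0.410 0.213
  outer loop
   vertex 2.8 3.4 3.0
   vertex 2.0 4.4 4.4
   vertex 3.4 2.0 3.2
  endloop
 endfacet
 facet normal 0.741 0.294 -0.604
  outer loop
   vertex 2.8 3.4 3.0
   vertex 1.4 2.0 0.6
   vertex 0.2 4.2 0.2
  endloop
 endfacet
 facet normal 0.768 0.245 -0.591
  outer loop
   vertex 2.8 3.4 3.0
   vertex 3.4 2.0 3.2
   vertex 1.4 2.0 0.6
  endloop
 endfacet
 facet normal -0.996 -0.082 -0.025
  outer loop
   vertex 0.2 3.4 2.8
   vertex 0.2 4.2 0.2
   vertex 0.4 0.6 4.0
  endloop
 endfacet
 facet normal -0.621 0.749 0.230
  outer loop
   vertex 0.2 3.4 2.8
   vertex 2.0 4.4 4.4
   vertex 0.2 4.2 0.2
  endloop
 endfacet
 facet normal 0.000 -1.000 0.000
  outer loop
   vertex 2.8 0.6 4.6
   vertex 3.0 0.6 5.0
   vertex 0.4 0.6 4.0
  endloop
 endfacet
 facet normal 0.089 -0.930 -0.357
  outer loop
   vertex 2.8 0.6 4.6
   vertex 0.4 0.6 4.0
   vertex 1.4 2.0 0.6
  endloop
 endfacet
 facet normal 0.688 -0.639 -0.344
  outer loop
   vertex 2.8 0.6 4.6
   vertex 3.4 2.0 3.2
   vertex 3.0 0.6 5.0
  endloop
 endfacet
 facet normal 0.575 -0.689 -0.442
  outer loop
   vertex 2.8 0.6 4.6
   vertex 1.4 2.0 0.6
   vertex 3.4 2.0 3.2
  endloop
 endfacet
 facet normal -0.930 0.087 0.357
  outer loop
   vertex 0.8 1.6 4.8
   vertex 0.2 3.4 2.8
   vertex 0.4 0.6 4.0
  endloop
 endfacet
 facet normal -0.723 0.391 0.569
  outer loop
   vertex 0.8 1.6 4.8
   vertex 2.0 4.4 4.4
   vertex 0.2 3.4 2.8
  endloop
 endfacet
 facet normal -0.307 -0.516 0.799
  outer loop
   vertex 0.8 1.6 4.8
   vertex 0.4 0.6 4.0
   vertex 3.0 0.6 5.0
  endloop
 endfacet
 facet normal -0.021 0.150 0.988
  outer loop
   vertex 0.8 1.6 4.8
   vertex 3.0 0.6 5.0
   vertex 2.0 4.4 4.4
  endloop
 endfacet
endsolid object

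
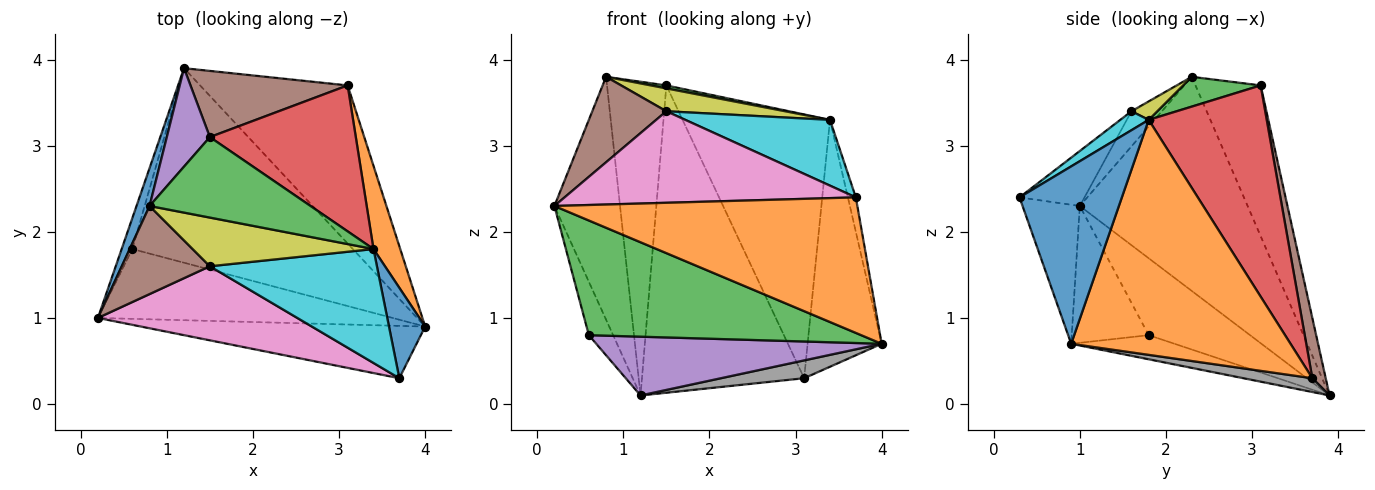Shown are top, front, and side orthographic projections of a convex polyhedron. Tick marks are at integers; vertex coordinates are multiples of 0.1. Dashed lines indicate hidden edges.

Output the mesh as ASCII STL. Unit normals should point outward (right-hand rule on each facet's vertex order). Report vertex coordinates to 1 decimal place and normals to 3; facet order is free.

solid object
 facet normal -0.930 0.364 0.057
  outer loop
   vertex 0.8 2.3 3.8
   vertex 1.2 3.9 0.1
   vertex 0.2 1.0 2.3
  endloop
 endfacet
 facet normal -0.174 -0.919 -0.355
  outer loop
   vertex 3.7 0.3 2.4
   vertex 0.2 1.0 2.3
   vertex 4.0 0.9 0.7
  endloop
 endfacet
 facet normal -0.235 -0.830 -0.505
  outer loop
   vertex 0.6 1.8 0.8
   vertex 4.0 0.9 0.7
   vertex 0.2 1.0 2.3
  endloop
 endfacet
 facet normal -0.964 0.231 -0.134
  outer loop
   vertex 0.6 1.8 0.8
   vertex 0.2 1.0 2.3
   vertex 1.2 3.9 0.1
  endloop
 endfacet
 facet normal -0.104 -0.288 -0.952
  outer loop
   vertex 0.6 1.8 0.8
   vertex 1.2 3.9 0.1
   vertex 4.0 0.9 0.7
  endloop
 endfacet
 facet normal -0.275 -0.669 0.690
  outer loop
   vertex 1.5 1.6 3.4
   vertex 0.8 2.3 3.8
   vertex 0.2 1.0 2.3
  endloop
 endfacet
 facet normal -0.171 -0.766 0.620
  outer loop
   vertex 1.5 1.6 3.4
   vertex 0.2 1.0 2.3
   vertex 3.7 0.3 2.4
  endloop
 endfacet
 facet normal 0.092 -0.112 -0.989
  outer loop
   vertex 3.1 3.7 0.3
   vertex 4.0 0.9 0.7
   vertex 1.2 3.9 0.1
  endloop
 endfacet
 facet normal 0.092 -0.423 0.901
  outer loop
   vertex 3.4 1.8 3.3
   vertex 0.8 2.3 3.8
   vertex 1.5 1.6 3.4
  endloop
 endfacet
 facet normal 0.098 -0.498 0.862
  outer loop
   vertex 3.4 1.8 3.3
   vertex 1.5 1.6 3.4
   vertex 3.7 0.3 2.4
  endloop
 endfacet
 facet normal 0.977 0.076 0.199
  outer loop
   vertex 3.4 1.8 3.3
   vertex 3.7 0.3 2.4
   vertex 4.0 0.9 0.7
  endloop
 endfacet
 facet normal 0.942 0.318 0.107
  outer loop
   vertex 3.4 1.8 3.3
   vertex 4.0 0.9 0.7
   vertex 3.1 3.7 0.3
  endloop
 endfacet
 facet normal 0.182 -0.036 0.983
  outer loop
   vertex 1.5 3.1 3.7
   vertex 0.8 2.3 3.8
   vertex 3.4 1.8 3.3
  endloop
 endfacet
 facet normal 0.574 0.717 0.396
  outer loop
   vertex 1.5 3.1 3.7
   vertex 3.4 1.8 3.3
   vertex 3.1 3.7 0.3
  endloop
 endfacet
 facet normal -0.723 0.659 0.207
  outer loop
   vertex 1.5 3.1 3.7
   vertex 1.2 3.9 0.1
   vertex 0.8 2.3 3.8
  endloop
 endfacet
 facet normal 0.080 0.974 0.210
  outer loop
   vertex 1.5 3.1 3.7
   vertex 3.1 3.7 0.3
   vertex 1.2 3.9 0.1
  endloop
 endfacet
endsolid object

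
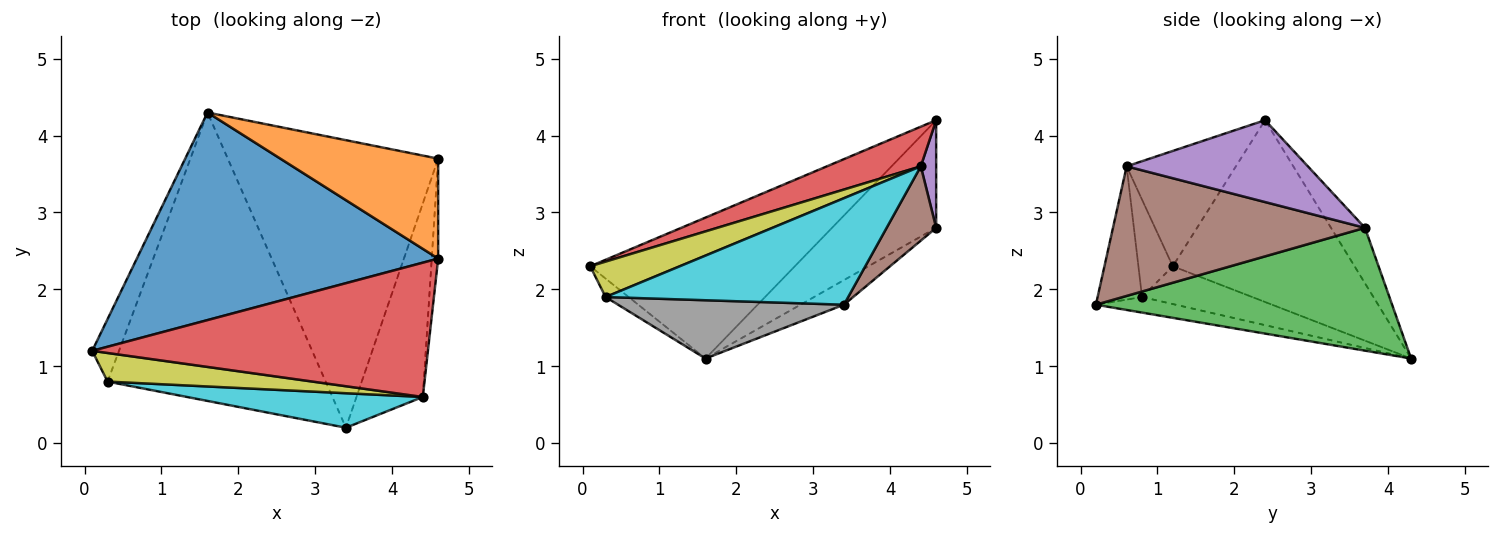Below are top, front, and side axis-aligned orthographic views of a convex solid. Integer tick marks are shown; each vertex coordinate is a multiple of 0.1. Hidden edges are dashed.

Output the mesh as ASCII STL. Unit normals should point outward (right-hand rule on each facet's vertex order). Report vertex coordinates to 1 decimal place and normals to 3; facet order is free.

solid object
 facet normal -0.447 0.503 0.740
  outer loop
   vertex 1.6 4.3 1.1
   vertex 0.1 1.2 2.3
   vertex 4.6 2.4 4.2
  endloop
 endfacet
 facet normal -0.232 0.713 0.662
  outer loop
   vertex 4.6 3.7 2.8
   vertex 1.6 4.3 1.1
   vertex 4.6 2.4 4.2
  endloop
 endfacet
 facet normal 0.503 0.074 -0.861
  outer loop
   vertex 4.6 3.7 2.8
   vertex 3.4 0.2 1.8
   vertex 1.6 4.3 1.1
  endloop
 endfacet
 facet normal -0.313 -0.269 0.911
  outer loop
   vertex 4.4 0.6 3.6
   vertex 4.6 2.4 4.2
   vertex 0.1 1.2 2.3
  endloop
 endfacet
 facet normal 0.993 -0.084 -0.078
  outer loop
   vertex 4.4 0.6 3.6
   vertex 4.6 3.7 2.8
   vertex 4.6 2.4 4.2
  endloop
 endfacet
 facet normal 0.877 -0.172 -0.449
  outer loop
   vertex 4.4 0.6 3.6
   vertex 3.4 0.2 1.8
   vertex 4.6 3.7 2.8
  endloop
 endfacet
 facet normal -0.804 0.168 -0.570
  outer loop
   vertex 0.3 0.8 1.9
   vertex 0.1 1.2 2.3
   vertex 1.6 4.3 1.1
  endloop
 endfacet
 facet normal -0.070 -0.198 -0.978
  outer loop
   vertex 0.3 0.8 1.9
   vertex 1.6 4.3 1.1
   vertex 3.4 0.2 1.8
  endloop
 endfacet
 facet normal -0.286 -0.745 0.602
  outer loop
   vertex 0.3 0.8 1.9
   vertex 4.4 0.6 3.6
   vertex 0.1 1.2 2.3
  endloop
 endfacet
 facet normal -0.172 -0.937 0.304
  outer loop
   vertex 0.3 0.8 1.9
   vertex 3.4 0.2 1.8
   vertex 4.4 0.6 3.6
  endloop
 endfacet
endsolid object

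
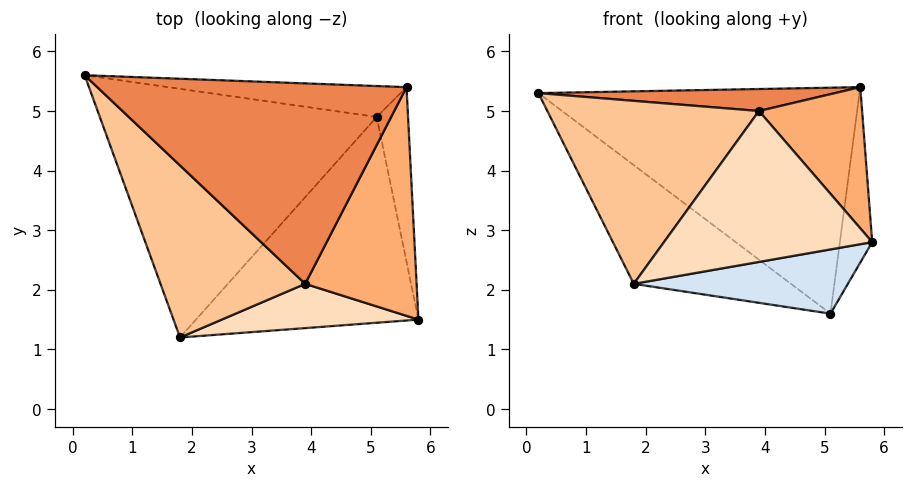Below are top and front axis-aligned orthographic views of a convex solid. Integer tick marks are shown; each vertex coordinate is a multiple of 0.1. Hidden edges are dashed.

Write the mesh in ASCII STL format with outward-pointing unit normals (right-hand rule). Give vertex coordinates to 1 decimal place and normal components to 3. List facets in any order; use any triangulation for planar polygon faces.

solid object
 facet normal 0.039 0.990 -0.135
  outer loop
   vertex 5.1 4.9 1.6
   vertex 0.2 5.6 5.3
   vertex 5.6 5.4 5.4
  endloop
 endfacet
 facet normal 0.978 0.149 -0.148
  outer loop
   vertex 5.1 4.9 1.6
   vertex 5.6 5.4 5.4
   vertex 5.8 1.5 2.8
  endloop
 endfacet
 facet normal -0.527 0.366 -0.767
  outer loop
   vertex 1.8 1.2 2.1
   vertex 0.2 5.6 5.3
   vertex 5.1 4.9 1.6
  endloop
 endfacet
 facet normal 0.186 -0.293 -0.938
  outer loop
   vertex 1.8 1.2 2.1
   vertex 5.1 4.9 1.6
   vertex 5.8 1.5 2.8
  endloop
 endfacet
 facet normal -0.022 -0.109 0.994
  outer loop
   vertex 3.9 2.1 5.0
   vertex 5.6 5.4 5.4
   vertex 0.2 5.6 5.3
  endloop
 endfacet
 facet normal 0.634 -0.406 0.658
  outer loop
   vertex 3.9 2.1 5.0
   vertex 5.8 1.5 2.8
   vertex 5.6 5.4 5.4
  endloop
 endfacet
 facet normal -0.535 -0.615 0.579
  outer loop
   vertex 3.9 2.1 5.0
   vertex 0.2 5.6 5.3
   vertex 1.8 1.2 2.1
  endloop
 endfacet
 facet normal 0.023 -0.959 0.281
  outer loop
   vertex 3.9 2.1 5.0
   vertex 1.8 1.2 2.1
   vertex 5.8 1.5 2.8
  endloop
 endfacet
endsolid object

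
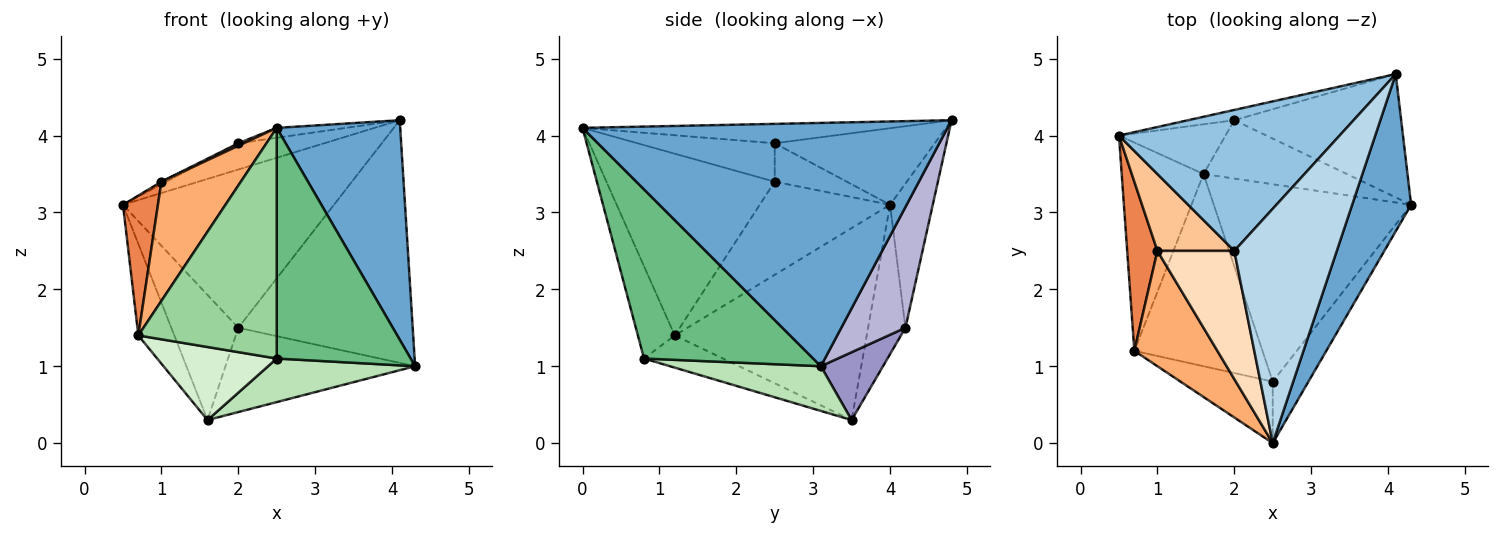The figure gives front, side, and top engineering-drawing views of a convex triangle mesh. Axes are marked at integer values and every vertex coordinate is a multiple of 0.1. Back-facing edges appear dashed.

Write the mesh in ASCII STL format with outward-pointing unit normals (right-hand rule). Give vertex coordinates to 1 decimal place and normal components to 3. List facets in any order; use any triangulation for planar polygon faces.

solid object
 facet normal 0.923 -0.312 0.224
  outer loop
   vertex 4.1 4.8 4.2
   vertex 2.5 0.0 4.1
   vertex 4.3 3.1 1.0
  endloop
 endfacet
 facet normal -0.323 0.173 0.930
  outer loop
   vertex 2.0 2.5 3.9
   vertex 4.1 4.8 4.2
   vertex 0.5 4.0 3.1
  endloop
 endfacet
 facet normal -0.186 0.041 0.982
  outer loop
   vertex 2.0 2.5 3.9
   vertex 2.5 0.0 4.1
   vertex 4.1 4.8 4.2
  endloop
 endfacet
 facet normal -0.907 0.170 -0.386
  outer loop
   vertex 1.6 3.5 0.3
   vertex 0.7 1.2 1.4
   vertex 0.5 4.0 3.1
  endloop
 endfacet
 facet normal -0.922 -0.247 0.299
  outer loop
   vertex 1.0 2.5 3.4
   vertex 0.5 4.0 3.1
   vertex 0.7 1.2 1.4
  endloop
 endfacet
 facet normal -0.836 -0.395 0.382
  outer loop
   vertex 1.0 2.5 3.4
   vertex 0.7 1.2 1.4
   vertex 2.5 0.0 4.1
  endloop
 endfacet
 facet normal -0.447 0.030 0.894
  outer loop
   vertex 1.0 2.5 3.4
   vertex 2.0 2.5 3.9
   vertex 0.5 4.0 3.1
  endloop
 endfacet
 facet normal -0.447 -0.018 0.894
  outer loop
   vertex 1.0 2.5 3.4
   vertex 2.5 0.0 4.1
   vertex 2.0 2.5 3.9
  endloop
 endfacet
 facet normal 0.773 -0.612 -0.163
  outer loop
   vertex 2.5 0.8 1.1
   vertex 4.3 3.1 1.0
   vertex 2.5 0.0 4.1
  endloop
 endfacet
 facet normal -0.250 -0.936 -0.250
  outer loop
   vertex 2.5 0.8 1.1
   vertex 2.5 0.0 4.1
   vertex 0.7 1.2 1.4
  endloop
 endfacet
 facet normal 0.216 -0.210 -0.953
  outer loop
   vertex 2.5 0.8 1.1
   vertex 1.6 3.5 0.3
   vertex 4.3 3.1 1.0
  endloop
 endfacet
 facet normal -0.229 -0.346 -0.910
  outer loop
   vertex 2.5 0.8 1.1
   vertex 0.7 1.2 1.4
   vertex 1.6 3.5 0.3
  endloop
 endfacet
 facet normal 0.260 0.794 -0.550
  outer loop
   vertex 2.0 4.2 1.5
   vertex 4.3 3.1 1.0
   vertex 1.6 3.5 0.3
  endloop
 endfacet
 facet normal 0.312 0.847 -0.431
  outer loop
   vertex 2.0 4.2 1.5
   vertex 4.1 4.8 4.2
   vertex 4.3 3.1 1.0
  endloop
 endfacet
 facet normal -0.198 0.978 -0.063
  outer loop
   vertex 2.0 4.2 1.5
   vertex 0.5 4.0 3.1
   vertex 4.1 4.8 4.2
  endloop
 endfacet
 facet normal -0.460 0.825 -0.328
  outer loop
   vertex 2.0 4.2 1.5
   vertex 1.6 3.5 0.3
   vertex 0.5 4.0 3.1
  endloop
 endfacet
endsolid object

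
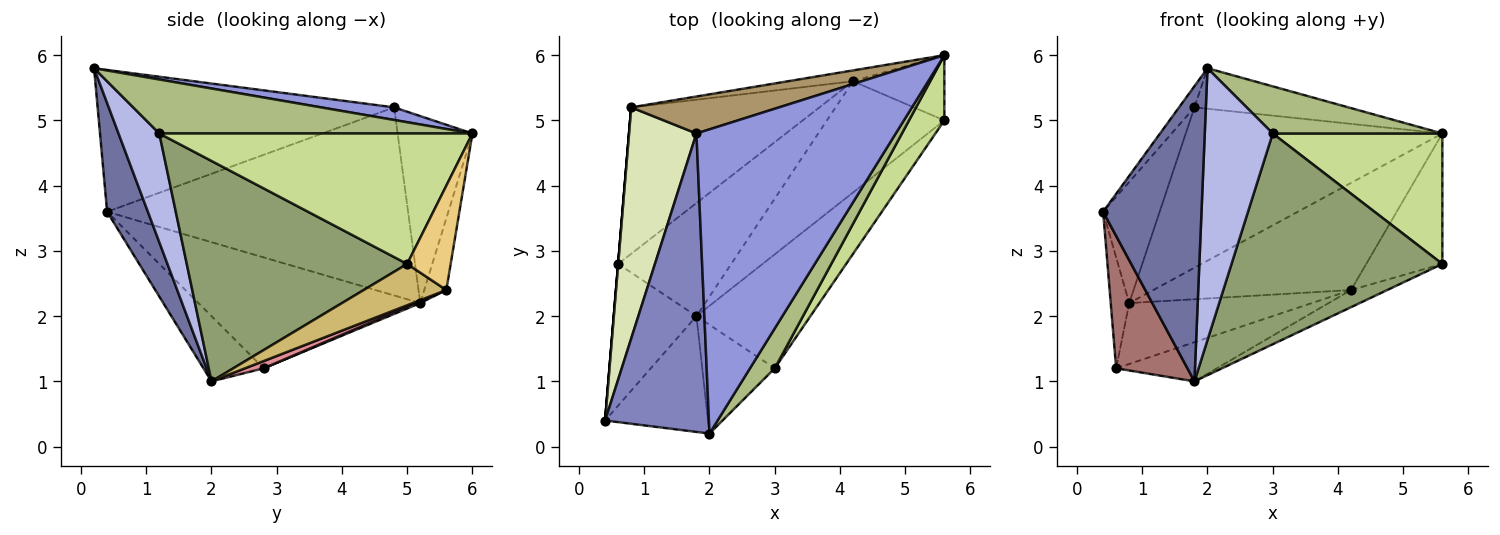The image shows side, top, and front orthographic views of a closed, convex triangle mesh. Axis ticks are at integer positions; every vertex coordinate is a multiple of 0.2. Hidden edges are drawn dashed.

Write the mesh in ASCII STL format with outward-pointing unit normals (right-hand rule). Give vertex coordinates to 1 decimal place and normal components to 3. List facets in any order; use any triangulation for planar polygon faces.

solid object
 facet normal 0.360 -0.869 -0.341
  outer loop
   vertex 1.8 2.0 1.0
   vertex 2.0 0.2 5.8
   vertex 0.4 0.4 3.6
  endloop
 endfacet
 facet normal -0.806 0.042 0.590
  outer loop
   vertex 1.8 4.8 5.2
   vertex 0.4 0.4 3.6
   vertex 2.0 0.2 5.8
  endloop
 endfacet
 facet normal 0.063 0.132 0.989
  outer loop
   vertex 1.8 4.8 5.2
   vertex 2.0 0.2 5.8
   vertex 5.6 6.0 4.8
  endloop
 endfacet
 facet normal 0.487 -0.811 -0.324
  outer loop
   vertex 3.0 1.2 4.8
   vertex 2.0 0.2 5.8
   vertex 1.8 2.0 1.0
  endloop
 endfacet
 facet normal 0.677 -0.647 -0.350
  outer loop
   vertex 3.0 1.2 4.8
   vertex 1.8 2.0 1.0
   vertex 5.6 5.0 2.8
  endloop
 endfacet
 facet normal 0.816 -0.442 0.374
  outer loop
   vertex 3.0 1.2 4.8
   vertex 5.6 6.0 4.8
   vertex 2.0 0.2 5.8
  endloop
 endfacet
 facet normal 0.855 -0.463 0.232
  outer loop
   vertex 3.0 1.2 4.8
   vertex 5.6 5.0 2.8
   vertex 5.6 6.0 4.8
  endloop
 endfacet
 facet normal -0.927 0.174 0.332
  outer loop
   vertex 0.8 5.2 2.2
   vertex 0.4 0.4 3.6
   vertex 1.8 4.8 5.2
  endloop
 endfacet
 facet normal -0.273 0.937 0.216
  outer loop
   vertex 0.8 5.2 2.2
   vertex 1.8 4.8 5.2
   vertex 5.6 6.0 4.8
  endloop
 endfacet
 facet normal 0.328 0.144 -0.933
  outer loop
   vertex 4.2 5.6 2.4
   vertex 5.6 5.0 2.8
   vertex 1.8 2.0 1.0
  endloop
 endfacet
 facet normal 0.455 0.796 -0.398
  outer loop
   vertex 4.2 5.6 2.4
   vertex 5.6 6.0 4.8
   vertex 5.6 5.0 2.8
  endloop
 endfacet
 facet normal -0.110 0.989 -0.100
  outer loop
   vertex 4.2 5.6 2.4
   vertex 0.8 5.2 2.2
   vertex 5.6 6.0 4.8
  endloop
 endfacet
 facet normal -0.500 -0.591 -0.633
  outer loop
   vertex 0.6 2.8 1.2
   vertex 1.8 2.0 1.0
   vertex 0.4 0.4 3.6
  endloop
 endfacet
 facet normal -0.997 0.083 0.000
  outer loop
   vertex 0.6 2.8 1.2
   vertex 0.4 0.4 3.6
   vertex 0.8 5.2 2.2
  endloop
 endfacet
 facet normal 0.060 0.327 -0.943
  outer loop
   vertex 0.6 2.8 1.2
   vertex 4.2 5.6 2.4
   vertex 1.8 2.0 1.0
  endloop
 endfacet
 facet normal 0.009 0.384 -0.923
  outer loop
   vertex 0.6 2.8 1.2
   vertex 0.8 5.2 2.2
   vertex 4.2 5.6 2.4
  endloop
 endfacet
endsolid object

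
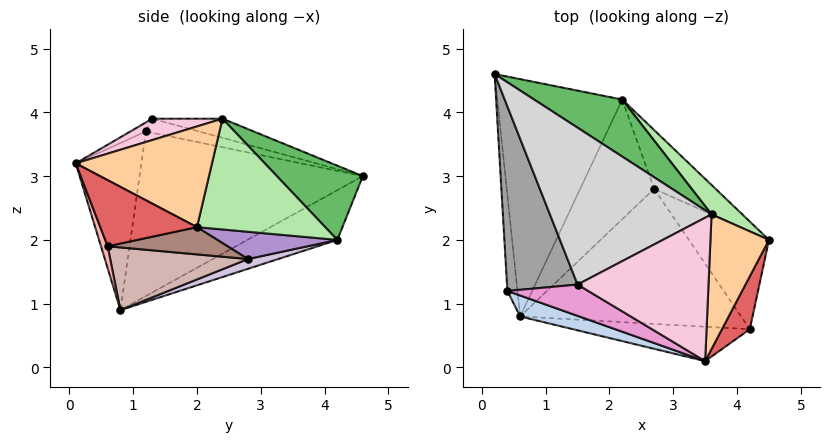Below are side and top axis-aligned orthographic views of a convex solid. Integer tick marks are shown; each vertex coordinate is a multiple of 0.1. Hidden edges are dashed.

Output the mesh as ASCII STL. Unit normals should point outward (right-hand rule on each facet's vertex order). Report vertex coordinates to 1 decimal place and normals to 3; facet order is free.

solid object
 facet normal -0.996 -0.071 -0.061
  outer loop
   vertex 0.4 1.2 3.7
   vertex 0.2 4.6 3.0
   vertex 0.6 0.8 0.9
  endloop
 endfacet
 facet normal -0.316 -0.942 0.112
  outer loop
   vertex 0.4 1.2 3.7
   vertex 0.6 0.8 0.9
   vertex 3.5 0.1 3.2
  endloop
 endfacet
 facet normal -0.334 0.429 -0.839
  outer loop
   vertex 2.2 4.2 2.0
   vertex 0.6 0.8 0.9
   vertex 0.2 4.6 3.0
  endloop
 endfacet
 facet normal 0.849 -0.187 0.494
  outer loop
   vertex 3.6 2.4 3.9
   vertex 3.5 0.1 3.2
   vertex 4.5 2.0 2.2
  endloop
 endfacet
 facet normal 0.391 0.795 0.464
  outer loop
   vertex 3.6 2.4 3.9
   vertex 2.2 4.2 2.0
   vertex 0.2 4.6 3.0
  endloop
 endfacet
 facet normal 0.671 0.718 0.186
  outer loop
   vertex 3.6 2.4 3.9
   vertex 4.5 2.0 2.2
   vertex 2.2 4.2 2.0
  endloop
 endfacet
 facet normal 0.887 -0.270 0.374
  outer loop
   vertex 4.2 0.6 1.9
   vertex 4.5 2.0 2.2
   vertex 3.5 0.1 3.2
  endloop
 endfacet
 facet normal 0.042 -0.940 -0.339
  outer loop
   vertex 4.2 0.6 1.9
   vertex 3.5 0.1 3.2
   vertex 0.6 0.8 0.9
  endloop
 endfacet
 facet normal 0.384 0.322 -0.865
  outer loop
   vertex 2.7 2.8 1.7
   vertex 2.2 4.2 2.0
   vertex 4.5 2.0 2.2
  endloop
 endfacet
 facet normal 0.127 0.251 -0.960
  outer loop
   vertex 2.7 2.8 1.7
   vertex 0.6 0.8 0.9
   vertex 2.2 4.2 2.0
  endloop
 endfacet
 facet normal 0.320 0.133 -0.938
  outer loop
   vertex 2.7 2.8 1.7
   vertex 4.5 2.0 2.2
   vertex 4.2 0.6 1.9
  endloop
 endfacet
 facet normal 0.271 0.098 -0.957
  outer loop
   vertex 2.7 2.8 1.7
   vertex 4.2 0.6 1.9
   vertex 0.6 0.8 0.9
  endloop
 endfacet
 facet normal -0.088 -0.608 0.789
  outer loop
   vertex 1.5 1.3 3.9
   vertex 0.4 1.2 3.7
   vertex 3.5 0.1 3.2
  endloop
 endfacet
 facet normal 0.154 -0.294 0.943
  outer loop
   vertex 1.5 1.3 3.9
   vertex 3.5 0.1 3.2
   vertex 3.6 2.4 3.9
  endloop
 endfacet
 facet normal -0.192 0.187 0.963
  outer loop
   vertex 1.5 1.3 3.9
   vertex 0.2 4.6 3.0
   vertex 0.4 1.2 3.7
  endloop
 endfacet
 facet normal -0.115 0.219 0.969
  outer loop
   vertex 1.5 1.3 3.9
   vertex 3.6 2.4 3.9
   vertex 0.2 4.6 3.0
  endloop
 endfacet
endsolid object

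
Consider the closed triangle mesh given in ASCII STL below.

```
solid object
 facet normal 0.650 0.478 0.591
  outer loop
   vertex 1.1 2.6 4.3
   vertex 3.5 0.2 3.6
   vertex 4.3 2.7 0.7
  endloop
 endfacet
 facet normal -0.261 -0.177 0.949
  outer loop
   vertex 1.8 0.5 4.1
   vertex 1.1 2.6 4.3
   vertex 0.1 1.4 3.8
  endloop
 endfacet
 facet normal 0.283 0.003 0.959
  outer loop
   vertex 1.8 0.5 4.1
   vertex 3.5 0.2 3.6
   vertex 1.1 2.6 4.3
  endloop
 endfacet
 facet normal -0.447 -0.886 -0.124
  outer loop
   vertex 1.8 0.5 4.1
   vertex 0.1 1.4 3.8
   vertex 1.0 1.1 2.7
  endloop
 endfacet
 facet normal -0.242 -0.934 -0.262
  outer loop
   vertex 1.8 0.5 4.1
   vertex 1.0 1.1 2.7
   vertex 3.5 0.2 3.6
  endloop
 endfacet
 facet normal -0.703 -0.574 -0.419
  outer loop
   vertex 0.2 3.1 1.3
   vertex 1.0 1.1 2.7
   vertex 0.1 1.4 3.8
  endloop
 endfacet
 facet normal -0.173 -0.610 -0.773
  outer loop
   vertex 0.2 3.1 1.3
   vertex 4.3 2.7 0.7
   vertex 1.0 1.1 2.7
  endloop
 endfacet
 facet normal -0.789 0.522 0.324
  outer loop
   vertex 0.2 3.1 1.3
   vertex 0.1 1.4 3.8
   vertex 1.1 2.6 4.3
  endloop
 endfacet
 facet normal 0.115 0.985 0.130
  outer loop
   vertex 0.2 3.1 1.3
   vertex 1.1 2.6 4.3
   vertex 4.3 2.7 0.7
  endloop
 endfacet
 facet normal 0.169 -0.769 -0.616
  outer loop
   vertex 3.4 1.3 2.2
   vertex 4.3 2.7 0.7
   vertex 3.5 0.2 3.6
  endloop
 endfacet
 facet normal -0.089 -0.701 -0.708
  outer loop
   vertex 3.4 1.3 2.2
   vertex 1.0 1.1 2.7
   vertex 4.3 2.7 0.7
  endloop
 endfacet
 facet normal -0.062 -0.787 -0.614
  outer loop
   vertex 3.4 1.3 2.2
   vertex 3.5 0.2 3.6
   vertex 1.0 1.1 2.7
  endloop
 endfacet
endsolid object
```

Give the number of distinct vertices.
8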